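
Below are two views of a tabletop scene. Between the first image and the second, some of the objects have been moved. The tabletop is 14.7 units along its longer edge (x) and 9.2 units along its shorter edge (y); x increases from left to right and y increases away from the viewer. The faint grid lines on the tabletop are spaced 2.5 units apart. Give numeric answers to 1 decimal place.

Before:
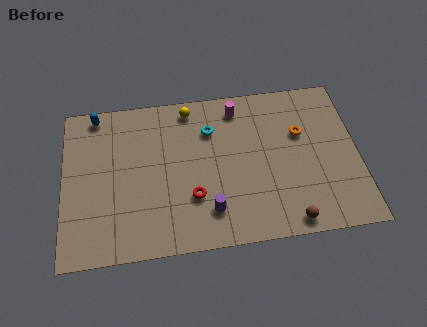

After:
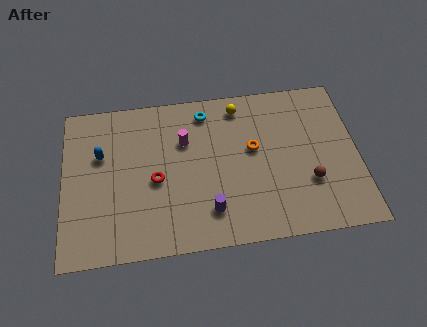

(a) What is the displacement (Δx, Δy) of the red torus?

(-1.8, 1.2)

The red torus was at about (6.4, 2.9) and moved to about (4.6, 4.1).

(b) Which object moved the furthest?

the magenta cylinder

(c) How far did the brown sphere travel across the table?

2.4

From (11.1, 0.9) to (12.2, 3.0), the brown sphere covered √(1.1² + 2.1²) ≈ 2.4 units.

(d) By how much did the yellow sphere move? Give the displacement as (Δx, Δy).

(2.5, -0.2)

From the two frames, the yellow sphere sits at roughly (6.4, 8.1) before and (8.9, 7.9) after.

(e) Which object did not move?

the purple cylinder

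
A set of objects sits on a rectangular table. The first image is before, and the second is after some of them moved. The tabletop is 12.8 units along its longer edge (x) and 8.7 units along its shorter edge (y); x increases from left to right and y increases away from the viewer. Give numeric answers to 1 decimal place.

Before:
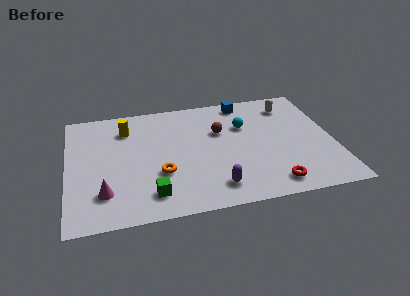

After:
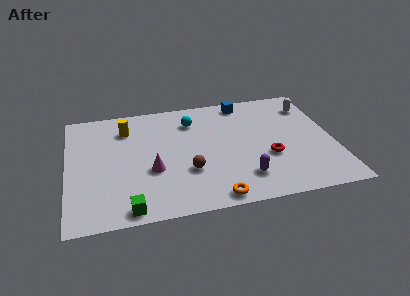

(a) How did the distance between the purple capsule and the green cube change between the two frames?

+2.6

Before: roughly 3.0 units apart; after: 5.6. That's 2.6 units further apart.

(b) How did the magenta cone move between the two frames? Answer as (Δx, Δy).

(2.3, 1.2)

The magenta cone started near (1.7, 2.1) and ended near (4.0, 3.3).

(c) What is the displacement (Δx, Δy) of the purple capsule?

(1.4, 0.4)

From the two frames, the purple capsule sits at roughly (6.9, 1.5) before and (8.3, 1.9) after.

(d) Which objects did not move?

the blue cube and the yellow cylinder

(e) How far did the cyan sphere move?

2.7

From (8.6, 5.8) to (6.1, 6.7), the cyan sphere covered √(2.5² + 0.9²) ≈ 2.7 units.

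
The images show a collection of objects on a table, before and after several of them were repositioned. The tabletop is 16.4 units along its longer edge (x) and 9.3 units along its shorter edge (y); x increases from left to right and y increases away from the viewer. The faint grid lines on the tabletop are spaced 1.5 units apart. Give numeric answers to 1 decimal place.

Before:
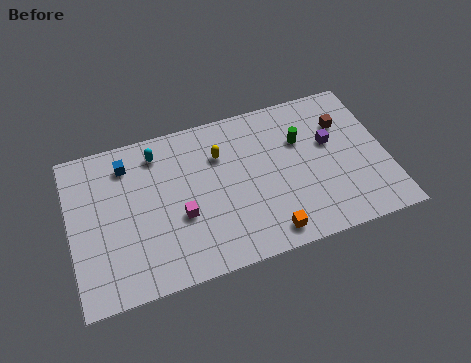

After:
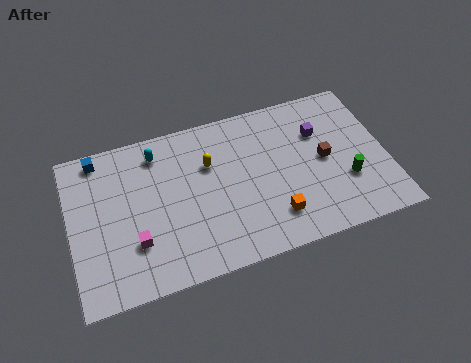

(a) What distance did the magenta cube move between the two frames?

2.5

The magenta cube was near (5.6, 3.6) before and (3.2, 2.8) after, so it travelled √(2.4² + 0.8²) ≈ 2.5 units.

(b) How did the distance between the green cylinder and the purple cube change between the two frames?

+1.9

Before: roughly 1.6 units apart; after: 3.5. That's 1.9 units further apart.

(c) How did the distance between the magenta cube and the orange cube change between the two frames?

+2.2

The distance was about 4.9 in the first image and 7.1 in the second, so they moved 2.2 units further apart.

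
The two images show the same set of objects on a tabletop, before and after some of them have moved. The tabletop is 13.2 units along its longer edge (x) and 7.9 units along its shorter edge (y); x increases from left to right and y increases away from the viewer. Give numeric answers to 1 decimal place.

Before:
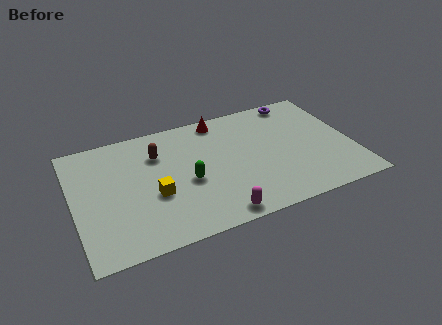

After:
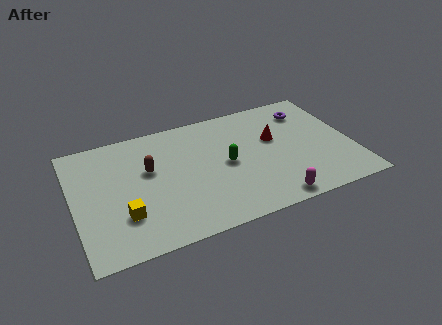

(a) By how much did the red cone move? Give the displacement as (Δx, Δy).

(2.4, -2.2)

The red cone was at about (7.2, 7.0) and moved to about (9.6, 4.8).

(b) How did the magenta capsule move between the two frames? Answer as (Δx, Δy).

(2.6, 0.0)

The magenta capsule was at about (6.4, 0.8) and moved to about (9.0, 0.8).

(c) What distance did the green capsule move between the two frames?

2.0

The green capsule moved from about (5.3, 3.4) to (7.2, 3.9), a distance of √(1.9² + 0.5²) ≈ 2.0.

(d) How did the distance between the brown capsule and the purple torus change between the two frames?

+0.9

The distance was about 7.0 in the first image and 7.9 in the second, so they moved 0.9 units further apart.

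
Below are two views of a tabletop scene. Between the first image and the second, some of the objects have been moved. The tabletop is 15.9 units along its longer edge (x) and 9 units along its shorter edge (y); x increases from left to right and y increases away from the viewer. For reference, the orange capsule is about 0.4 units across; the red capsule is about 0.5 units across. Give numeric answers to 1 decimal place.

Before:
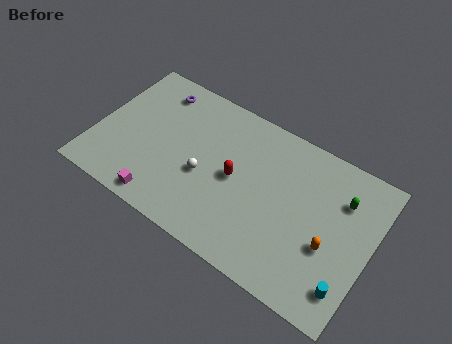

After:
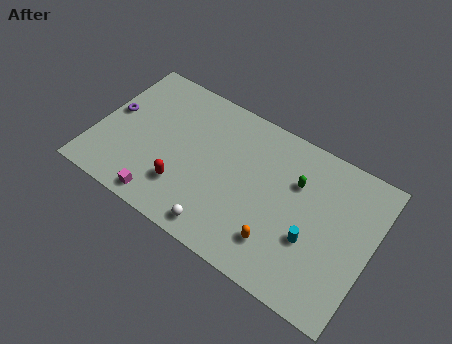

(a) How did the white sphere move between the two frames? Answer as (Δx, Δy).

(1.4, -2.6)

The white sphere started near (6.4, 3.7) and ended near (7.8, 1.1).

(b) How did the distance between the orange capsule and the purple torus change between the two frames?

-0.9

Before: roughly 11.5 units apart; after: 10.6. That's 0.9 units closer together.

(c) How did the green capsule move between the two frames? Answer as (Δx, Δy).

(-2.6, -0.4)

The green capsule started near (14.0, 6.5) and ended near (11.4, 6.1).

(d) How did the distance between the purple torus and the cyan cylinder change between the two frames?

-1.4

They were about 13.4 units apart before and 12.0 after — 1.4 units closer together.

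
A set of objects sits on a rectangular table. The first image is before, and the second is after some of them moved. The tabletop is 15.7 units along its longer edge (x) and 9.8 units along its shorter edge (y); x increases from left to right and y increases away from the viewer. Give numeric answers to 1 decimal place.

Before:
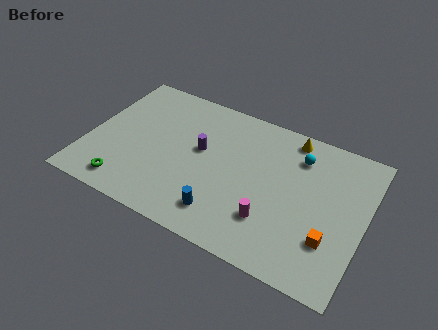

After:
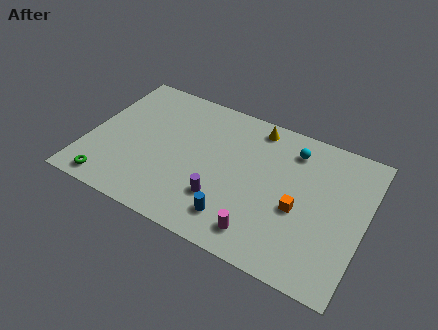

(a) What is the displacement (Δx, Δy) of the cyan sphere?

(-0.4, 0.3)

The cyan sphere was at about (11.7, 7.6) and moved to about (11.3, 7.9).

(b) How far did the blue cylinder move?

0.7

The blue cylinder was near (8.1, 1.9) before and (8.8, 1.9) after, so it travelled √(0.7² + 0.0²) ≈ 0.7 units.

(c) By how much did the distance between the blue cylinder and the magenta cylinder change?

-1.2

Before: roughly 2.7 units apart; after: 1.5. That's 1.2 units closer together.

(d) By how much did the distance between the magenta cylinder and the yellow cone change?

+1.1

The distance was about 6.0 in the first image and 7.1 in the second, so they moved 1.1 units further apart.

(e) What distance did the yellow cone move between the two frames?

2.0

The yellow cone moved from about (11.1, 8.7) to (9.1, 8.6), a distance of √(2.0² + 0.1²) ≈ 2.0.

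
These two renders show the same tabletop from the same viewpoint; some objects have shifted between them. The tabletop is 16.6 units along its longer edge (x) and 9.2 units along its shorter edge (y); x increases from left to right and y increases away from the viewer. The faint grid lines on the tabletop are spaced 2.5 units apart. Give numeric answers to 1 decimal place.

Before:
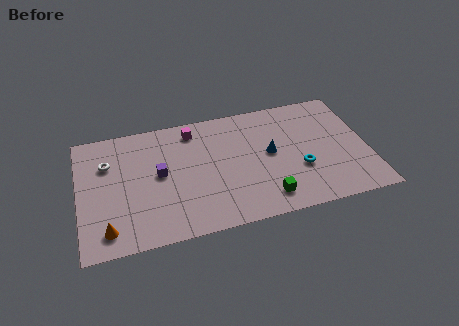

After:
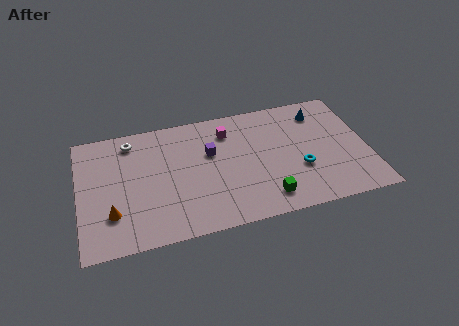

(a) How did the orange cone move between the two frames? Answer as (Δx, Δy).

(0.3, 1.1)

The orange cone was at about (1.5, 1.5) and moved to about (1.8, 2.6).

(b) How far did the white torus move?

2.0

The white torus moved from about (1.7, 6.4) to (3.1, 7.8), a distance of √(1.4² + 1.4²) ≈ 2.0.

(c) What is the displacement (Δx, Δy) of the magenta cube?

(2.0, -0.6)

The magenta cube started near (6.7, 7.8) and ended near (8.7, 7.2).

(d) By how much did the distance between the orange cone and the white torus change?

+0.5

The distance was about 4.9 in the first image and 5.4 in the second, so they moved 0.5 units further apart.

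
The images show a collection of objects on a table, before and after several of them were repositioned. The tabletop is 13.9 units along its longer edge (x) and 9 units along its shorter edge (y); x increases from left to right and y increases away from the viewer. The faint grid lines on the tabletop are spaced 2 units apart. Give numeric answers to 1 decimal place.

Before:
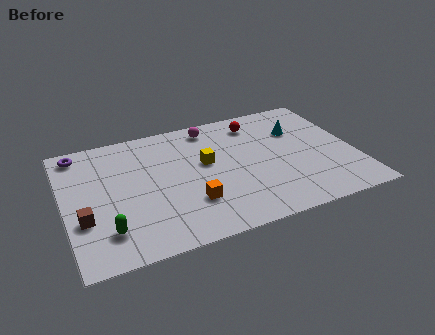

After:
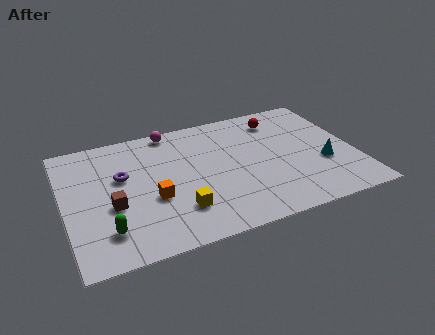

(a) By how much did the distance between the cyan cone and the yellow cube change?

+2.5

They were about 4.7 units apart before and 7.2 after — 2.5 units further apart.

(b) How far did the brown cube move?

1.5

The brown cube was near (0.8, 3.1) before and (2.2, 3.6) after, so it travelled √(1.4² + 0.5²) ≈ 1.5 units.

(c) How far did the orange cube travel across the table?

1.9

From (5.8, 2.6) to (4.1, 3.5), the orange cube covered √(1.7² + 0.9²) ≈ 1.9 units.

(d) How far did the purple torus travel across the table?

3.1

The purple torus was near (0.9, 7.9) before and (2.8, 5.5) after, so it travelled √(1.9² + 2.4²) ≈ 3.1 units.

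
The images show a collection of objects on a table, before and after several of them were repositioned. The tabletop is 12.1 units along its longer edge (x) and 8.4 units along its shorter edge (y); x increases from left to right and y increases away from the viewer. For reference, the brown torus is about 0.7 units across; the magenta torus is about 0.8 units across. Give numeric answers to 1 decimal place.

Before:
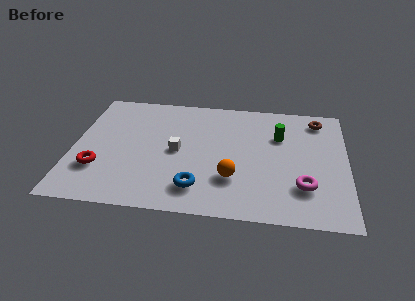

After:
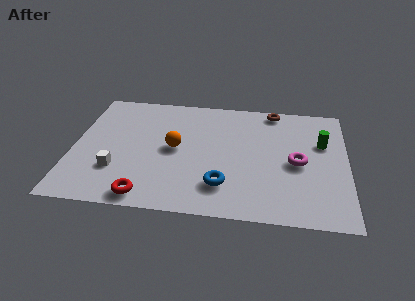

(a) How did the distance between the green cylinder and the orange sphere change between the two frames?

+2.8

The distance was about 3.8 in the first image and 6.6 in the second, so they moved 2.8 units further apart.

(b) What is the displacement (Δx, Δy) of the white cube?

(-2.6, -1.6)

From the two frames, the white cube sits at roughly (4.6, 4.1) before and (2.0, 2.5) after.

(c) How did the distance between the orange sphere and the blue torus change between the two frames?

+1.5

The distance was about 1.7 in the first image and 3.2 in the second, so they moved 1.5 units further apart.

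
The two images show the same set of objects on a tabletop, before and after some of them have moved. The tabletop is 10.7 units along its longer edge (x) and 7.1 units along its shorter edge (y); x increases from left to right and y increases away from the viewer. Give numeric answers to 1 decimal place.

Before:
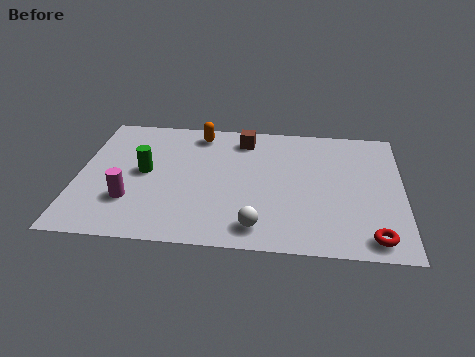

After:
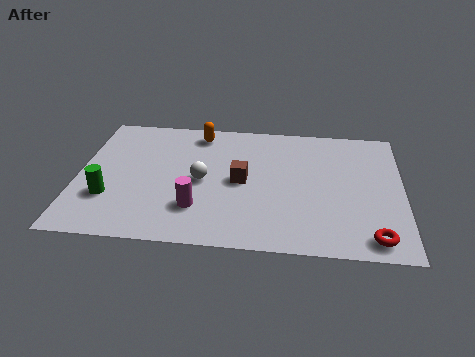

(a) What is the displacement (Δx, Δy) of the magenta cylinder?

(2.2, -0.2)

From the two frames, the magenta cylinder sits at roughly (1.8, 2.1) before and (4.0, 1.9) after.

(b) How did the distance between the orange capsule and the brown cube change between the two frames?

+1.5

They were about 1.5 units apart before and 3.0 after — 1.5 units further apart.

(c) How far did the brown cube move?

2.4

From (5.4, 5.9) to (5.4, 3.5), the brown cube covered √(0.0² + 2.4²) ≈ 2.4 units.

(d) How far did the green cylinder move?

1.9

The green cylinder was near (2.2, 3.7) before and (1.1, 2.2) after, so it travelled √(1.1² + 1.5²) ≈ 1.9 units.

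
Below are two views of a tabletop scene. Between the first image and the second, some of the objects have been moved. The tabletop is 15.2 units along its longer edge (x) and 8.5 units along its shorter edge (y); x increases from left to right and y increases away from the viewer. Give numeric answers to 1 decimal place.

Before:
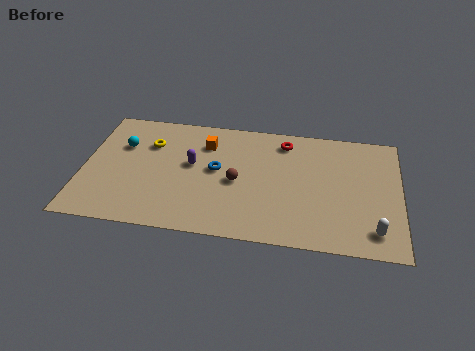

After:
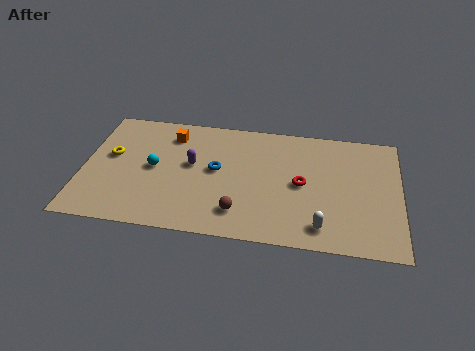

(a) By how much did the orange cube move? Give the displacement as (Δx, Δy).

(-1.7, 0.4)

The orange cube started near (5.8, 6.4) and ended near (4.1, 6.8).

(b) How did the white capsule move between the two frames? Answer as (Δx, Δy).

(-2.5, -0.1)

The white capsule started near (14.0, 1.5) and ended near (11.5, 1.4).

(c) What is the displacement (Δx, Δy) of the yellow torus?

(-1.8, -1.1)

The yellow torus was at about (3.1, 6.0) and moved to about (1.3, 4.9).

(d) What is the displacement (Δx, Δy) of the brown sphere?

(0.2, -2.1)

The brown sphere started near (7.4, 3.9) and ended near (7.6, 1.8).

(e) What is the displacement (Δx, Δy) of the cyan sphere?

(1.6, -1.4)

The cyan sphere started near (1.8, 5.7) and ended near (3.4, 4.3).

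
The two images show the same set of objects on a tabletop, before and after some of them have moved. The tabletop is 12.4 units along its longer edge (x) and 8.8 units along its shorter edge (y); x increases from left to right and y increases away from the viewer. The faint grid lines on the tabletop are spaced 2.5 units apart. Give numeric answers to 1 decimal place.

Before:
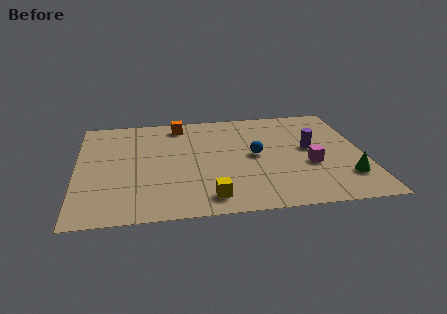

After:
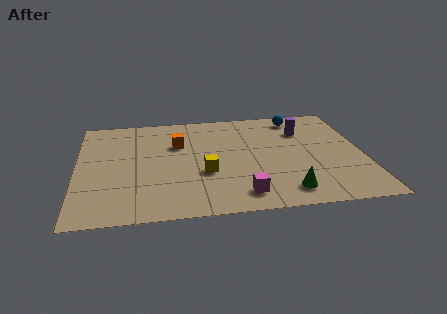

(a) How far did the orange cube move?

1.7

The orange cube was near (4.5, 7.6) before and (4.4, 5.9) after, so it travelled √(0.1² + 1.7²) ≈ 1.7 units.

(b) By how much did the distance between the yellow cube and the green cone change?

-2.1

Before: roughly 6.0 units apart; after: 3.9. That's 2.1 units closer together.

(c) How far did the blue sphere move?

3.7

From (7.7, 4.5) to (9.7, 7.6), the blue sphere covered √(2.0² + 3.1²) ≈ 3.7 units.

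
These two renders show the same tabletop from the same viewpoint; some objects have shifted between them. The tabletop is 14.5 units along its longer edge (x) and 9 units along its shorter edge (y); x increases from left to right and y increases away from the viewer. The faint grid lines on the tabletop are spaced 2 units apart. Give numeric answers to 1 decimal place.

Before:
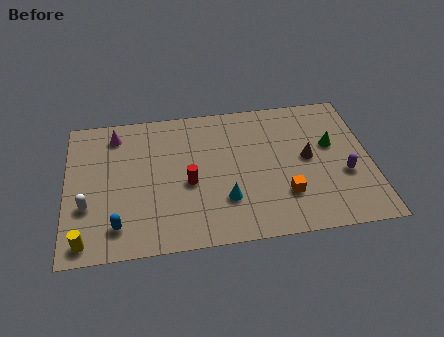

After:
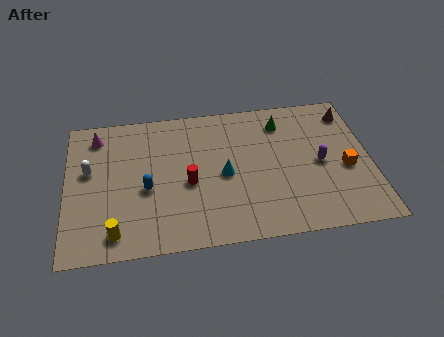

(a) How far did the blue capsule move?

2.5

From (2.4, 1.7) to (3.8, 3.8), the blue capsule covered √(1.4² + 2.1²) ≈ 2.5 units.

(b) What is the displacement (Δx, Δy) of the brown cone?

(2.2, 2.7)

The brown cone was at about (11.5, 4.7) and moved to about (13.7, 7.4).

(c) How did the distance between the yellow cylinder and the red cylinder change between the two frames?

-1.3

Before: roughly 5.7 units apart; after: 4.4. That's 1.3 units closer together.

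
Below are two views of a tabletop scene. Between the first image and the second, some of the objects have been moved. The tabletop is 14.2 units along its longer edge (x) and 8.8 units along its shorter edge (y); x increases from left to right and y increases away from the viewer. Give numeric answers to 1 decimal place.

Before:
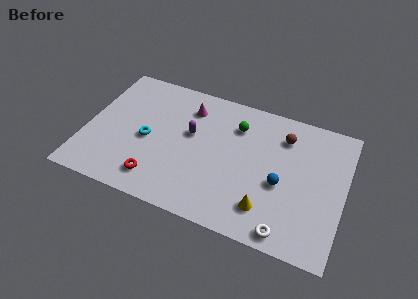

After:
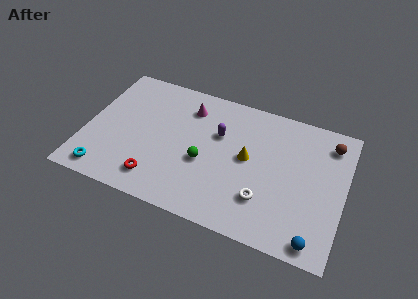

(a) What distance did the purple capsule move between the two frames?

1.6

The purple capsule moved from about (5.7, 5.2) to (7.2, 5.7), a distance of √(1.5² + 0.5²) ≈ 1.6.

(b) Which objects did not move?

the red torus and the magenta cone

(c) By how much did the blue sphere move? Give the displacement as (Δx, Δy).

(2.1, -2.8)

The blue sphere started near (10.8, 3.7) and ended near (12.9, 0.9).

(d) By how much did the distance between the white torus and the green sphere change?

-3.0

They were about 6.6 units apart before and 3.6 after — 3.0 units closer together.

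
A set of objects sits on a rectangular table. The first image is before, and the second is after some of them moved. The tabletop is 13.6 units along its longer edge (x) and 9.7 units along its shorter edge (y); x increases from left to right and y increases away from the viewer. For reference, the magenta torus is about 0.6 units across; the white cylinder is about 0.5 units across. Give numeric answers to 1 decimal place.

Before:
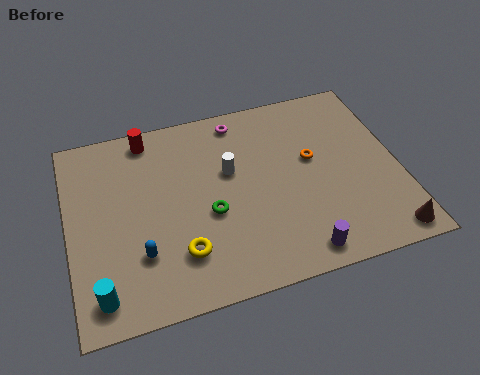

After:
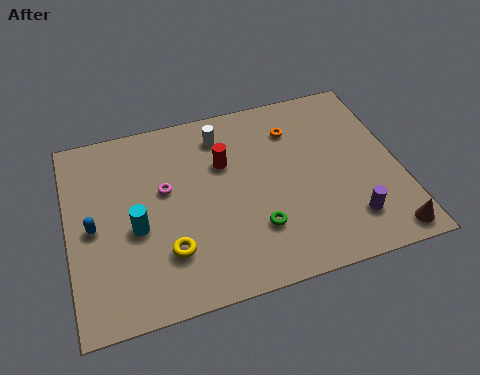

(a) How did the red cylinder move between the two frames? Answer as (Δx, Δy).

(3.0, -2.2)

The red cylinder started near (3.5, 8.6) and ended near (6.5, 6.4).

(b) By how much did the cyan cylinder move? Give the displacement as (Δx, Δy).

(1.6, 2.7)

The cyan cylinder was at about (1.1, 1.4) and moved to about (2.7, 4.1).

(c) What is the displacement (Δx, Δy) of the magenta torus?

(-3.3, -2.8)

The magenta torus was at about (7.3, 8.5) and moved to about (4.0, 5.7).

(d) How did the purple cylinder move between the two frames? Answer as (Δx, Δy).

(2.2, 1.0)

The purple cylinder was at about (9.1, 1.1) and moved to about (11.3, 2.1).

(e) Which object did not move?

the brown cone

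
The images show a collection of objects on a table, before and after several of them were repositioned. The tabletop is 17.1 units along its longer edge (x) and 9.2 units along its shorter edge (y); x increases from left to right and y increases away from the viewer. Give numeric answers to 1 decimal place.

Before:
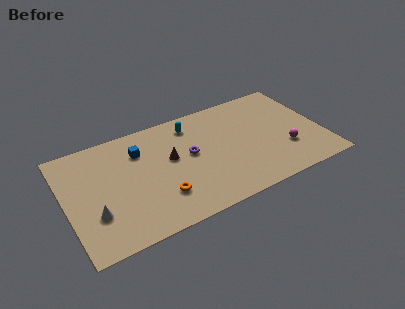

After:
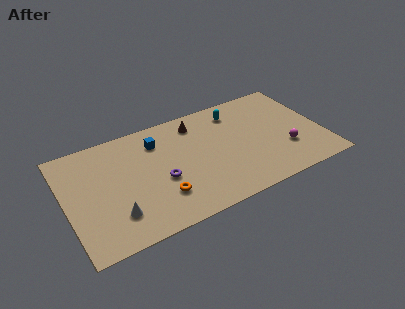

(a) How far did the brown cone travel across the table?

3.0

The brown cone was near (7.0, 5.3) before and (9.0, 7.6) after, so it travelled √(2.0² + 2.3²) ≈ 3.0 units.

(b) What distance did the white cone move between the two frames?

1.4

The white cone moved from about (1.7, 2.9) to (3.0, 2.3), a distance of √(1.3² + 0.6²) ≈ 1.4.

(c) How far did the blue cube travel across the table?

1.2

The blue cube moved from about (5.1, 6.8) to (6.3, 7.1), a distance of √(1.2² + 0.3²) ≈ 1.2.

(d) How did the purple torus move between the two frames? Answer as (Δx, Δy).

(-2.1, -1.3)

The purple torus started near (8.3, 5.1) and ended near (6.2, 3.8).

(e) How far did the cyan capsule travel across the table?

3.0

From (8.7, 7.6) to (11.7, 7.5), the cyan capsule covered √(3.0² + 0.1²) ≈ 3.0 units.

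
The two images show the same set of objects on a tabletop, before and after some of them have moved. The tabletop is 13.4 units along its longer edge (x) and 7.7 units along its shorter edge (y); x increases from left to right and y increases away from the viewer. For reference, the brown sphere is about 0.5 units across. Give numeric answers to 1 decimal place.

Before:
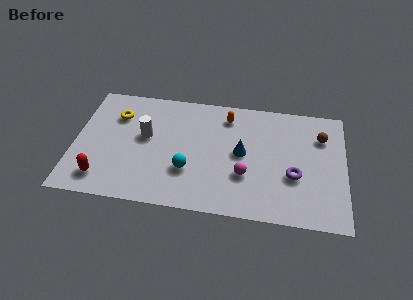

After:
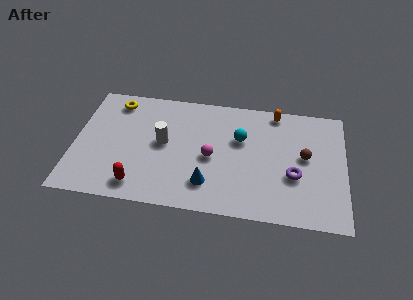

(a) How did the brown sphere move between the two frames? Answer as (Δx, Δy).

(-0.8, -1.4)

From the two frames, the brown sphere sits at roughly (12.2, 5.6) before and (11.4, 4.2) after.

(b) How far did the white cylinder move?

0.9

The white cylinder was near (3.5, 4.4) before and (4.4, 4.1) after, so it travelled √(0.9² + 0.3²) ≈ 0.9 units.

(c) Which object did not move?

the purple torus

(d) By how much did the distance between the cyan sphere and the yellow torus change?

+1.7

Before: roughly 4.8 units apart; after: 6.5. That's 1.7 units further apart.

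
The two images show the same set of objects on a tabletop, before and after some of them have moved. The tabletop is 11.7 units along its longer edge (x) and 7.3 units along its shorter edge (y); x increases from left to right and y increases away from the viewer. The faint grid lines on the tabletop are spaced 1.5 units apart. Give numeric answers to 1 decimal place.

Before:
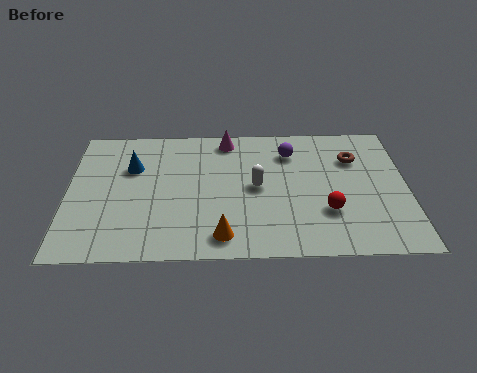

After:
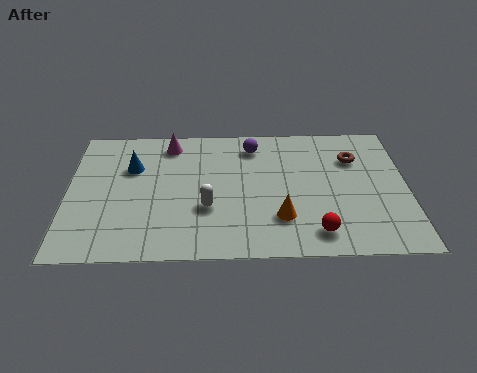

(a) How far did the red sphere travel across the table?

1.2

The red sphere moved from about (8.9, 2.3) to (8.5, 1.2), a distance of √(0.4² + 1.1²) ≈ 1.2.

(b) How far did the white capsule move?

2.0

From (6.5, 3.7) to (4.8, 2.6), the white capsule covered √(1.7² + 1.1²) ≈ 2.0 units.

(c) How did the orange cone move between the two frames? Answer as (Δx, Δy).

(2.0, 0.9)

The orange cone was at about (5.3, 1.1) and moved to about (7.3, 2.0).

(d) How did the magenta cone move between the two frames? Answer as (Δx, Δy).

(-2.0, -0.2)

The magenta cone started near (5.5, 6.4) and ended near (3.5, 6.2).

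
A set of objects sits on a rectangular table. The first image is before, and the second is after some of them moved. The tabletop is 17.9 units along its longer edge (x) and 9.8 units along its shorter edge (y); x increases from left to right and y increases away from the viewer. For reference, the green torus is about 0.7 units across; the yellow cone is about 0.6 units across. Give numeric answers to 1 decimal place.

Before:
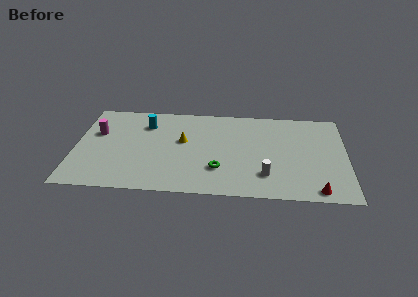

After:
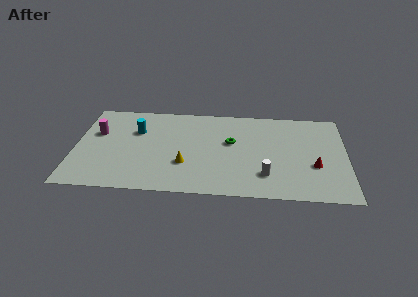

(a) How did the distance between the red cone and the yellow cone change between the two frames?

-1.5

The distance was about 10.0 in the first image and 8.5 in the second, so they moved 1.5 units closer together.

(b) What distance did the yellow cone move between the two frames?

2.5

From (7.1, 5.7) to (7.3, 3.2), the yellow cone covered √(0.2² + 2.5²) ≈ 2.5 units.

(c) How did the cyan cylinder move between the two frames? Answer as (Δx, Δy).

(-0.6, -0.8)

From the two frames, the cyan cylinder sits at roughly (4.6, 7.4) before and (4.0, 6.6) after.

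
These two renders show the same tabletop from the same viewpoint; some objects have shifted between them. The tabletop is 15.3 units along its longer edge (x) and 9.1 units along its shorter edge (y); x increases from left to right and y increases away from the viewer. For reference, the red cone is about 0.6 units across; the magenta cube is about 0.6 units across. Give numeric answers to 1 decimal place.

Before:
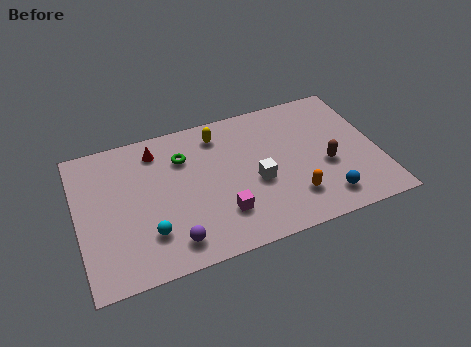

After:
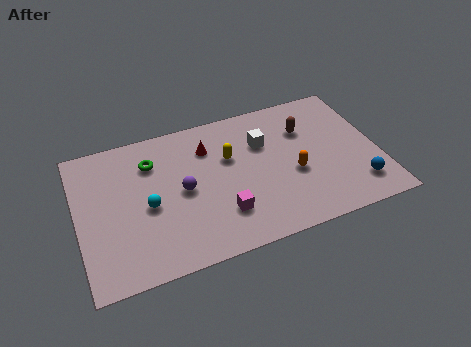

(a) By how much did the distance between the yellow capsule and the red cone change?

-1.8

Before: roughly 3.2 units apart; after: 1.4. That's 1.8 units closer together.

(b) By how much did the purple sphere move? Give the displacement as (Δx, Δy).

(0.8, 3.0)

From the two frames, the purple sphere sits at roughly (4.5, 1.5) before and (5.3, 4.5) after.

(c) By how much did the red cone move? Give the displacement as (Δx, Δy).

(2.6, -0.7)

The red cone started near (4.2, 7.5) and ended near (6.8, 6.8).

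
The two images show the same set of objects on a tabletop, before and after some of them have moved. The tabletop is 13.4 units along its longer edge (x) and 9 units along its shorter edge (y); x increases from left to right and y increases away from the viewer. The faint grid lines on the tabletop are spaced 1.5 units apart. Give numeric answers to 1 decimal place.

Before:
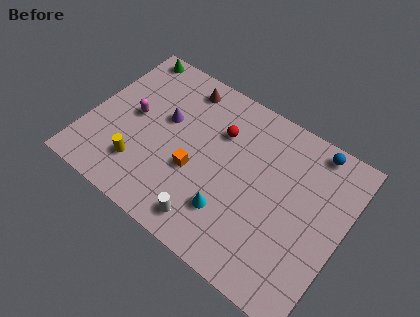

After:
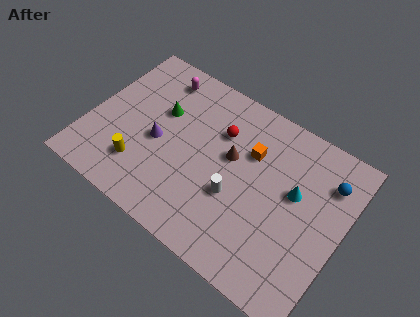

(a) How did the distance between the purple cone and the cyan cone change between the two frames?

+2.1

Before: roughly 5.1 units apart; after: 7.2. That's 2.1 units further apart.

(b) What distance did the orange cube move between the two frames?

3.6

From (5.8, 3.5) to (8.3, 6.1), the orange cube covered √(2.5² + 2.6²) ≈ 3.6 units.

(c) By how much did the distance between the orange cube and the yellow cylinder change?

+3.5

Before: roughly 3.0 units apart; after: 6.5. That's 3.5 units further apart.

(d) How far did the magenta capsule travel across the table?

3.0

From (2.2, 4.7) to (3.0, 7.6), the magenta capsule covered √(0.8² + 2.9²) ≈ 3.0 units.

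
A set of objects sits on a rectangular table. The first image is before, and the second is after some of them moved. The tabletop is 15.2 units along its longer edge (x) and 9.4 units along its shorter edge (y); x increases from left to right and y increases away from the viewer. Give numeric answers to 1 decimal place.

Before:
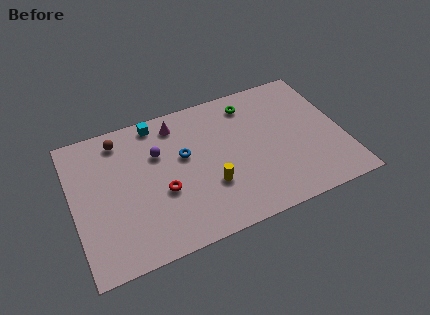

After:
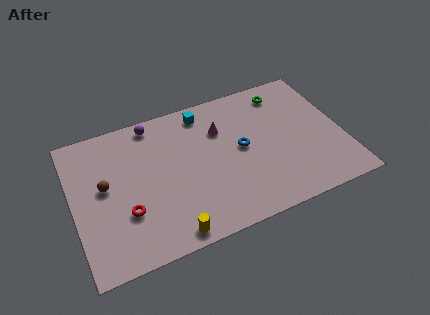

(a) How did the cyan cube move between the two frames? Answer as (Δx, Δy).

(2.7, -0.3)

The cyan cube was at about (5.0, 8.4) and moved to about (7.7, 8.1).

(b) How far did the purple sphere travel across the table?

2.1

The purple sphere moved from about (4.9, 6.3) to (4.8, 8.4), a distance of √(0.1² + 2.1²) ≈ 2.1.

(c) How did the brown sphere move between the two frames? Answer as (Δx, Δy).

(-1.1, -2.8)

The brown sphere was at about (2.9, 8.0) and moved to about (1.8, 5.2).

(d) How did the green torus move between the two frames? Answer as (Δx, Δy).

(2.0, 0.1)

The green torus was at about (10.3, 7.8) and moved to about (12.3, 7.9).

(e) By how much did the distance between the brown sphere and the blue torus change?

+3.5

Before: roughly 4.2 units apart; after: 7.7. That's 3.5 units further apart.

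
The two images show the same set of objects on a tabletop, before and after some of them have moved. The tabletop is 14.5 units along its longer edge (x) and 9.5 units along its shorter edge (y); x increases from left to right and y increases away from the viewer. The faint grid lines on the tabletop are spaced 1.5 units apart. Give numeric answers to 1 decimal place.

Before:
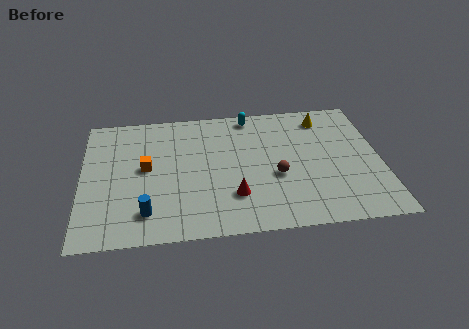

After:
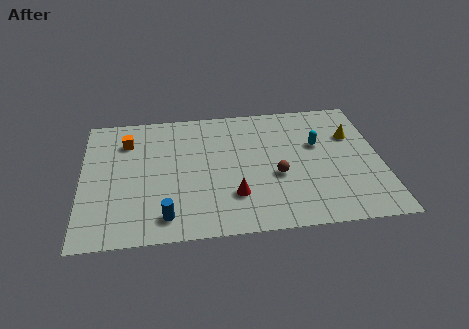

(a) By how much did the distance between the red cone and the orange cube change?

+2.0

Before: roughly 4.9 units apart; after: 6.9. That's 2.0 units further apart.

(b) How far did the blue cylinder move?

1.0

The blue cylinder was near (3.1, 1.9) before and (4.0, 1.5) after, so it travelled √(0.9² + 0.4²) ≈ 1.0 units.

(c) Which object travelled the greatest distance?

the cyan capsule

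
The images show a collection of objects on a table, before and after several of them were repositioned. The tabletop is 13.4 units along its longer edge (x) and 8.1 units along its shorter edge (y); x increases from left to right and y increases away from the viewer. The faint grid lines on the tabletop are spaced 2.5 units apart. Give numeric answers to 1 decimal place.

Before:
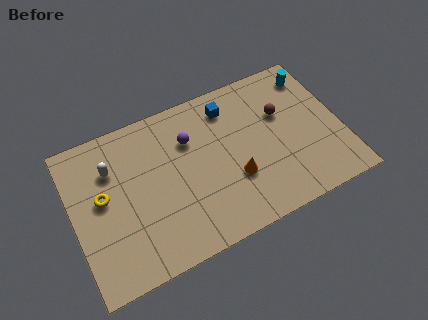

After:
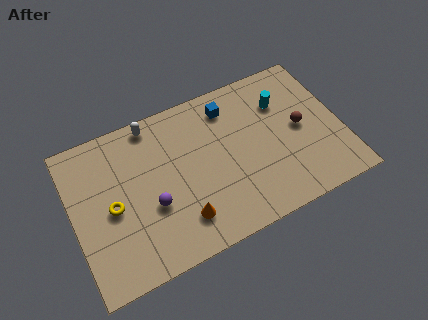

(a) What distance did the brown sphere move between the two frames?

1.4

From (10.6, 5.2) to (11.4, 4.1), the brown sphere covered √(0.8² + 1.1²) ≈ 1.4 units.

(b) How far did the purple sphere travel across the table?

3.4

The purple sphere moved from about (6.0, 5.7) to (3.8, 3.1), a distance of √(2.2² + 2.6²) ≈ 3.4.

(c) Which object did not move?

the blue cube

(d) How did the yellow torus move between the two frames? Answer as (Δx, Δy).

(0.4, -0.7)

From the two frames, the yellow torus sits at roughly (1.5, 4.5) before and (1.9, 3.8) after.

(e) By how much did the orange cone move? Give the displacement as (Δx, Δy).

(-2.8, -1.0)

From the two frames, the orange cone sits at roughly (7.9, 2.8) before and (5.1, 1.8) after.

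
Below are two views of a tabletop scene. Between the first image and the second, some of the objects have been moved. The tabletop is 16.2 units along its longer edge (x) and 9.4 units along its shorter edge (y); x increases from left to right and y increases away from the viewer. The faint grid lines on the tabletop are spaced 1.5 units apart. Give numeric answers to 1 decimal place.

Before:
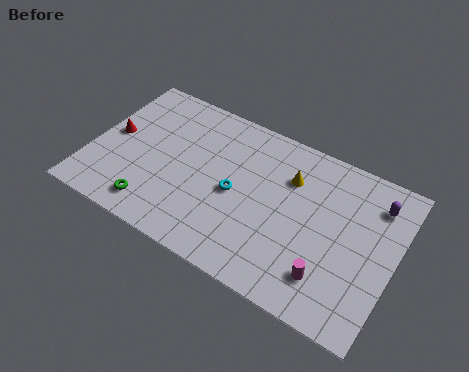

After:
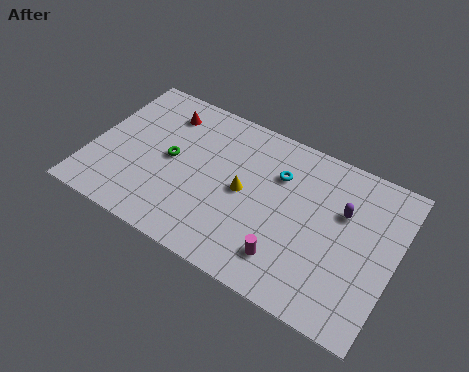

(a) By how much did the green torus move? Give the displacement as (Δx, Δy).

(0.4, 3.3)

From the two frames, the green torus sits at roughly (3.8, 1.5) before and (4.2, 4.8) after.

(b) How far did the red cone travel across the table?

3.5

From (1.0, 4.9) to (3.4, 7.5), the red cone covered √(2.4² + 2.6²) ≈ 3.5 units.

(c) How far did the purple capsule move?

2.1

The purple capsule moved from about (14.9, 7.4) to (13.3, 6.1), a distance of √(1.6² + 1.3²) ≈ 2.1.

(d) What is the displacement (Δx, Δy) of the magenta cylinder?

(-2.2, -0.1)

The magenta cylinder was at about (13.1, 2.1) and moved to about (10.9, 2.0).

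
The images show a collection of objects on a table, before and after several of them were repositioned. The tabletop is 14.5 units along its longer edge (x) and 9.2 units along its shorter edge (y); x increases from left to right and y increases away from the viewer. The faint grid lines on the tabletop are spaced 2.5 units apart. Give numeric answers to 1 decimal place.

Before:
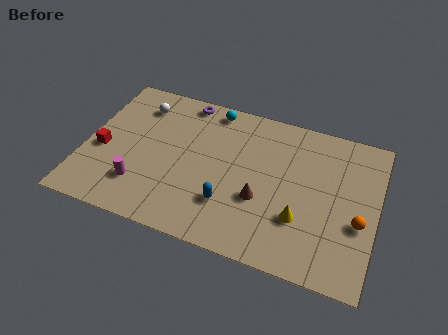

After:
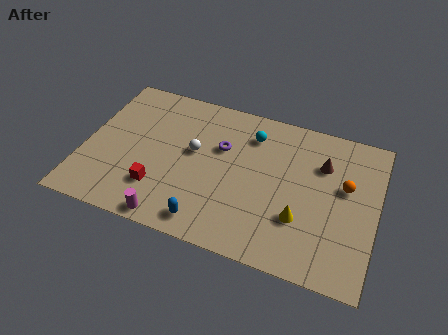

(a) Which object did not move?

the yellow cone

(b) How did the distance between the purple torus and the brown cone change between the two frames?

-1.5

They were about 6.5 units apart before and 5.0 after — 1.5 units closer together.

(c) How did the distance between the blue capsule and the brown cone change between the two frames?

+5.7

They were about 1.7 units apart before and 7.4 after — 5.7 units further apart.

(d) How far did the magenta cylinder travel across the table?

2.3

From (3.0, 2.3) to (4.7, 0.8), the magenta cylinder covered √(1.7² + 1.5²) ≈ 2.3 units.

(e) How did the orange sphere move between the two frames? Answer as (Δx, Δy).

(-0.8, 1.9)

The orange sphere was at about (13.7, 3.6) and moved to about (12.9, 5.5).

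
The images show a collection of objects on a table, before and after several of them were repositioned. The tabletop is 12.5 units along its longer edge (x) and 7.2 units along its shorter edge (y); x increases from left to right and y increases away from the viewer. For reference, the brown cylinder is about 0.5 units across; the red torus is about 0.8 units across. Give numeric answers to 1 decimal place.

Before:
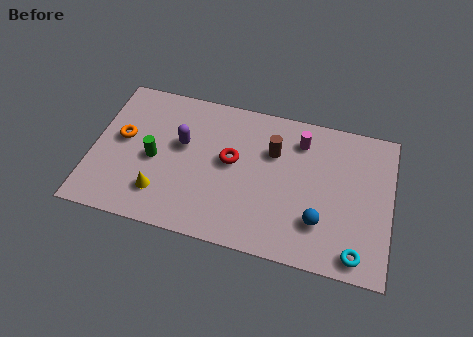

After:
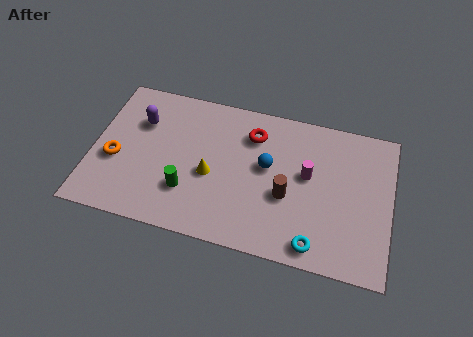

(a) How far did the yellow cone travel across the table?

2.4

The yellow cone moved from about (3.0, 1.7) to (5.0, 3.1), a distance of √(2.0² + 1.4²) ≈ 2.4.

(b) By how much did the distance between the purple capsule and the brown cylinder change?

+2.8

Before: roughly 3.8 units apart; after: 6.6. That's 2.8 units further apart.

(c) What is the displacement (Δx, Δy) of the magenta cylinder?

(0.4, -1.6)

From the two frames, the magenta cylinder sits at roughly (8.6, 5.7) before and (9.0, 4.1) after.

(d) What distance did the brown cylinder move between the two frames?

2.1

The brown cylinder was near (7.5, 4.9) before and (8.2, 2.9) after, so it travelled √(0.7² + 2.0²) ≈ 2.1 units.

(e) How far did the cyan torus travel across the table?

1.7

The cyan torus moved from about (11.2, 0.9) to (9.5, 0.9), a distance of √(1.7² + 0.0²) ≈ 1.7.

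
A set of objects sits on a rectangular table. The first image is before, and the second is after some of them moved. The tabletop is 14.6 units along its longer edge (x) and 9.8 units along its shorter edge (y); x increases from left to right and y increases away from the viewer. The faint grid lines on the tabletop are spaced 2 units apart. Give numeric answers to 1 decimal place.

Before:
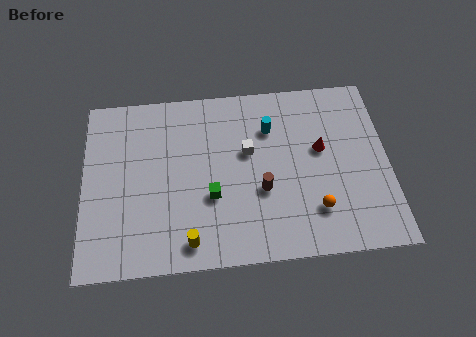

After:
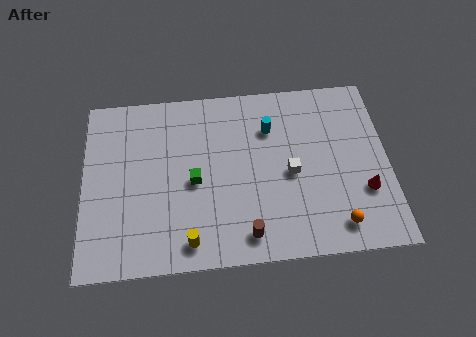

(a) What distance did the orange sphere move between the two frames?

1.3

The orange sphere was near (11.0, 2.4) before and (12.0, 1.5) after, so it travelled √(1.0² + 0.9²) ≈ 1.3 units.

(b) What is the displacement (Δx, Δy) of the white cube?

(2.0, -1.4)

From the two frames, the white cube sits at roughly (7.9, 5.9) before and (9.9, 4.5) after.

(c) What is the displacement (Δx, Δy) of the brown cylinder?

(-0.8, -2.3)

The brown cylinder started near (8.5, 3.7) and ended near (7.7, 1.4).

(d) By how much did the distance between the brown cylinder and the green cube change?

+1.5

The distance was about 2.4 in the first image and 3.9 in the second, so they moved 1.5 units further apart.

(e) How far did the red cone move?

3.2

From (11.4, 5.7) to (13.4, 3.2), the red cone covered √(2.0² + 2.5²) ≈ 3.2 units.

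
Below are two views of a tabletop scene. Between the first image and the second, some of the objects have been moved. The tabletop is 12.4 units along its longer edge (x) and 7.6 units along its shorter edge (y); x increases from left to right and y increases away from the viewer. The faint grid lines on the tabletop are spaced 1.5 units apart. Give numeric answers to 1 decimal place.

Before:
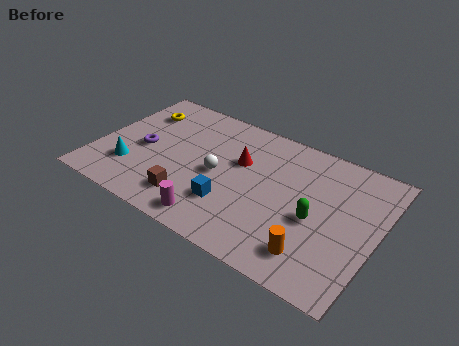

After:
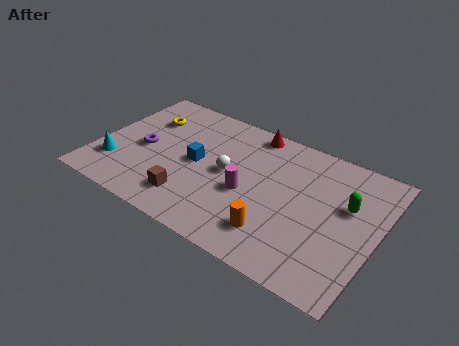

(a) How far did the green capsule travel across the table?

1.8

The green capsule was near (9.8, 3.3) before and (11.0, 4.7) after, so it travelled √(1.2² + 1.4²) ≈ 1.8 units.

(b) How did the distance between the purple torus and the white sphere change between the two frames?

+0.4

Before: roughly 3.4 units apart; after: 3.8. That's 0.4 units further apart.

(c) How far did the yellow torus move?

0.5

The yellow torus moved from about (1.4, 5.7) to (1.8, 5.4), a distance of √(0.4² + 0.3²) ≈ 0.5.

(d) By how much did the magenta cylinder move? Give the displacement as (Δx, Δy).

(1.1, 2.2)

The magenta cylinder was at about (5.7, 1.0) and moved to about (6.8, 3.2).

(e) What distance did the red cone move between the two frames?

2.0

The red cone moved from about (6.2, 4.8) to (6.4, 6.8), a distance of √(0.2² + 2.0²) ≈ 2.0.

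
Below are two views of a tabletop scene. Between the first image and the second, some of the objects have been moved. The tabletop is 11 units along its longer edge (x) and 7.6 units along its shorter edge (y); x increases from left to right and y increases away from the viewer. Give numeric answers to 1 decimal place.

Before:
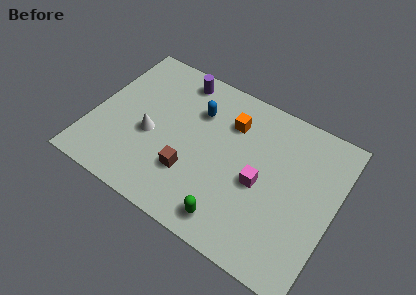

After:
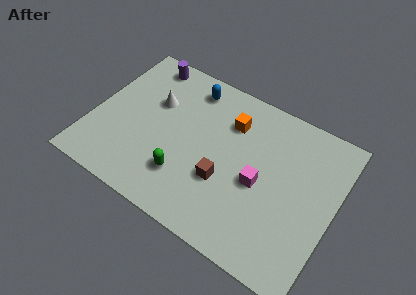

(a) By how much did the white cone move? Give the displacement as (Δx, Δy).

(-0.1, 1.7)

From the two frames, the white cone sits at roughly (2.7, 3.2) before and (2.6, 4.9) after.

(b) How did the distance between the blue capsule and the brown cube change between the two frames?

+1.2

Before: roughly 3.1 units apart; after: 4.3. That's 1.2 units further apart.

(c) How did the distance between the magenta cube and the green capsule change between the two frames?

+1.0

The distance was about 2.5 in the first image and 3.5 in the second, so they moved 1.0 units further apart.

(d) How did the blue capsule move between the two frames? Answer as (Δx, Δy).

(-0.5, 1.0)

The blue capsule started near (4.5, 5.4) and ended near (4.0, 6.4).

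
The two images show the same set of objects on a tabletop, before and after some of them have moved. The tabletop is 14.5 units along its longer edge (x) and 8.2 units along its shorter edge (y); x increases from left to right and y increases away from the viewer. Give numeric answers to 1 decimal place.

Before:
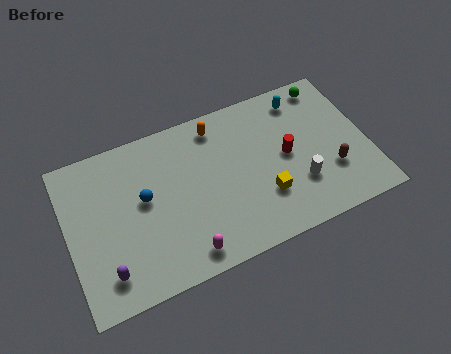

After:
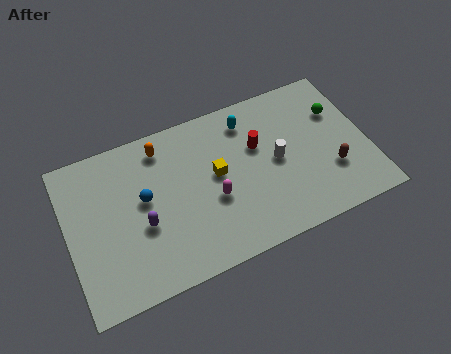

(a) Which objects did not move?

the brown capsule and the blue sphere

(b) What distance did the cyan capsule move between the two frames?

2.7

The cyan capsule was near (11.7, 6.9) before and (9.0, 6.7) after, so it travelled √(2.7² + 0.2²) ≈ 2.7 units.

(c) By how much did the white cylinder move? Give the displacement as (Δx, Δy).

(-0.9, 1.6)

The white cylinder started near (11.0, 2.5) and ended near (10.1, 4.1).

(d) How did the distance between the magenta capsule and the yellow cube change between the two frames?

-3.0

Before: roughly 4.2 units apart; after: 1.2. That's 3.0 units closer together.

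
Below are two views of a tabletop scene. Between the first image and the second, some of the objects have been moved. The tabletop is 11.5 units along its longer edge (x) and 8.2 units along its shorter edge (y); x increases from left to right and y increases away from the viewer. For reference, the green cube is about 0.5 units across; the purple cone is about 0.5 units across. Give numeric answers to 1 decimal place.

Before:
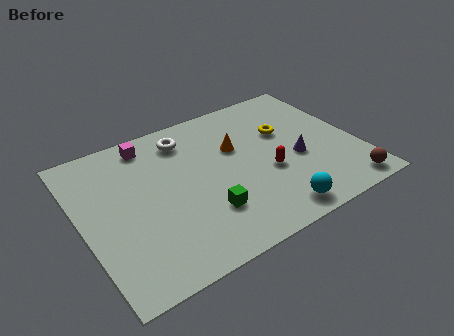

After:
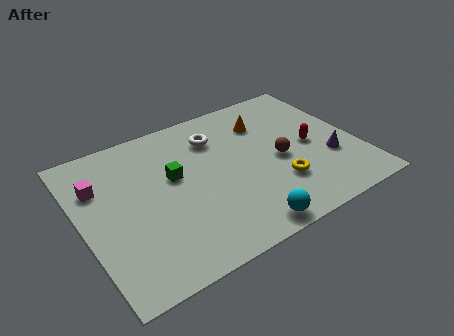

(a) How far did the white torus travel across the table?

1.3

The white torus moved from about (4.7, 6.7) to (5.9, 6.2), a distance of √(1.2² + 0.5²) ≈ 1.3.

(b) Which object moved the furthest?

the brown sphere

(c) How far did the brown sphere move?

3.6

The brown sphere was near (10.5, 0.9) before and (8.2, 3.7) after, so it travelled √(2.3² + 2.8²) ≈ 3.6 units.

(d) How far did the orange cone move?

1.7

The orange cone moved from about (6.6, 5.2) to (8.0, 6.1), a distance of √(1.4² + 0.9²) ≈ 1.7.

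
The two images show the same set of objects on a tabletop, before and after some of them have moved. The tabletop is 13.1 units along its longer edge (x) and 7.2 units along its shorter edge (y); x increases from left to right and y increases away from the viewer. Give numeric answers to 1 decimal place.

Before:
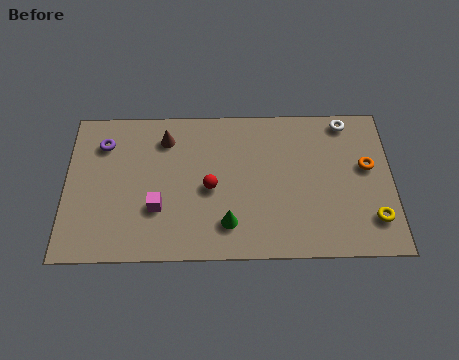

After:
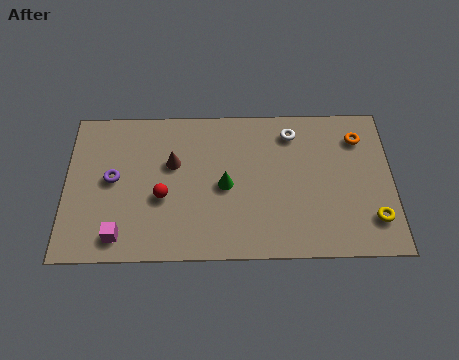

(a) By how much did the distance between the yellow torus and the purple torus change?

-0.8

Before: roughly 11.4 units apart; after: 10.6. That's 0.8 units closer together.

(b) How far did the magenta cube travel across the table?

2.0

The magenta cube was near (3.7, 2.4) before and (2.2, 1.1) after, so it travelled √(1.5² + 1.3²) ≈ 2.0 units.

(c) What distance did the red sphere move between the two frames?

1.9

The red sphere moved from about (5.8, 3.3) to (3.9, 2.9), a distance of √(1.9² + 0.4²) ≈ 1.9.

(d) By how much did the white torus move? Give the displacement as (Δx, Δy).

(-2.2, -0.5)

The white torus started near (11.3, 6.4) and ended near (9.1, 5.9).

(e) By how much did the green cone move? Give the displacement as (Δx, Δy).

(-0.1, 1.8)

From the two frames, the green cone sits at roughly (6.5, 1.6) before and (6.4, 3.4) after.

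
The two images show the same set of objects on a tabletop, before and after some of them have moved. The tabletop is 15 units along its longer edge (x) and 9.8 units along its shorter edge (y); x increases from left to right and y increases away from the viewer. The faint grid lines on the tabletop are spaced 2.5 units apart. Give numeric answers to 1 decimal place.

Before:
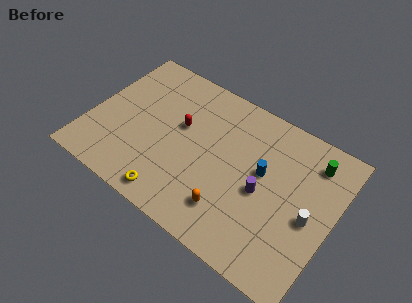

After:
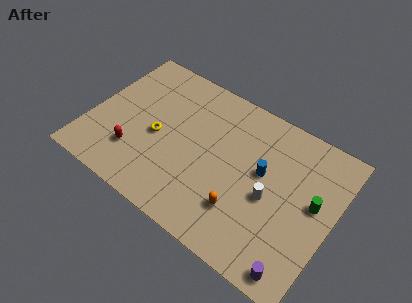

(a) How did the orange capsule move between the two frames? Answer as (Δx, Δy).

(0.7, 0.4)

The orange capsule was at about (9.2, 2.2) and moved to about (9.9, 2.6).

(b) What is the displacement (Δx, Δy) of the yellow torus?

(-1.6, 3.3)

The yellow torus started near (5.8, 1.1) and ended near (4.2, 4.4).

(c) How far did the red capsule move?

3.9

The red capsule moved from about (5.4, 5.8) to (3.1, 2.6), a distance of √(2.3² + 3.2²) ≈ 3.9.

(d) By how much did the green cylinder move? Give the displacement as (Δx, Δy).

(0.5, -2.5)

From the two frames, the green cylinder sits at roughly (13.3, 7.9) before and (13.8, 5.4) after.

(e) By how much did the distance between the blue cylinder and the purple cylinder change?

+4.3

They were about 1.2 units apart before and 5.5 after — 4.3 units further apart.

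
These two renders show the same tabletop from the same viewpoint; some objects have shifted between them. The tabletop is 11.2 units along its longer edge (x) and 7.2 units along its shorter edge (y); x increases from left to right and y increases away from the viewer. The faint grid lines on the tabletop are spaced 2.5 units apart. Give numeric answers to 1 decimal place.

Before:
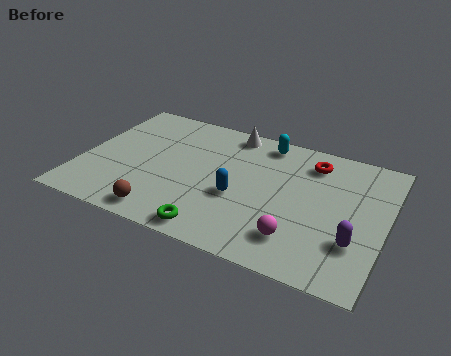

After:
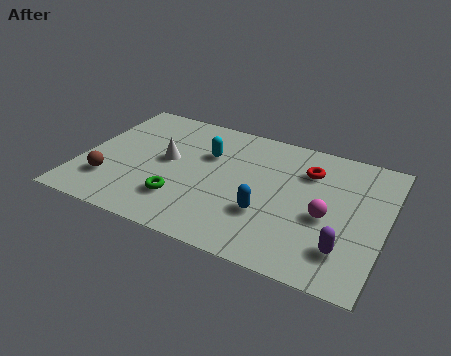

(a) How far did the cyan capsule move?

2.5

The cyan capsule was near (6.5, 6.3) before and (4.5, 4.8) after, so it travelled √(2.0² + 1.5²) ≈ 2.5 units.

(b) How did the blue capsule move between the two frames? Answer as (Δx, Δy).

(1.1, -0.5)

The blue capsule started near (5.9, 2.9) and ended near (7.0, 2.4).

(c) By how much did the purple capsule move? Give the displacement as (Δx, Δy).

(-0.3, -0.5)

From the two frames, the purple capsule sits at roughly (10.2, 2.2) before and (9.9, 1.7) after.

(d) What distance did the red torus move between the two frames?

0.5

From (8.3, 5.8) to (8.2, 5.3), the red torus covered √(0.1² + 0.5²) ≈ 0.5 units.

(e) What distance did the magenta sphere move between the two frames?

1.7

The magenta sphere moved from about (8.2, 1.6) to (9.1, 3.1), a distance of √(0.9² + 1.5²) ≈ 1.7.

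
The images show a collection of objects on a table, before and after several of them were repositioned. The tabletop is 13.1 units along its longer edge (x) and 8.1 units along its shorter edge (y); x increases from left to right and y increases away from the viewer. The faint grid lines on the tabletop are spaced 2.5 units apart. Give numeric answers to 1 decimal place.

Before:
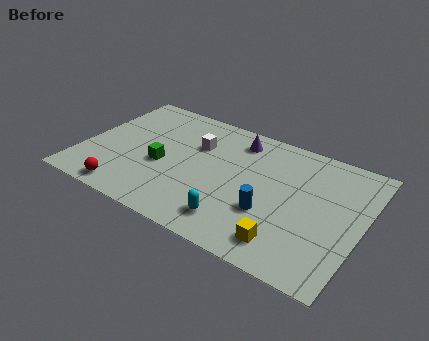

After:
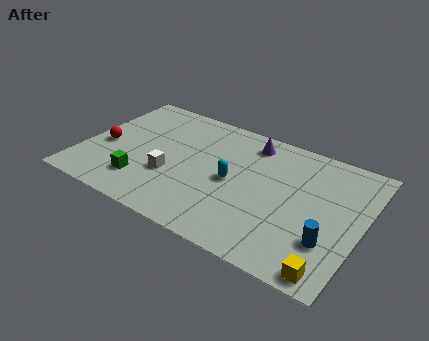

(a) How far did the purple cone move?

0.6

The purple cone moved from about (6.9, 6.7) to (7.5, 6.8), a distance of √(0.6² + 0.1²) ≈ 0.6.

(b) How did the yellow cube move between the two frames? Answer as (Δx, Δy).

(2.1, -0.6)

The yellow cube started near (10.0, 1.4) and ended near (12.1, 0.8).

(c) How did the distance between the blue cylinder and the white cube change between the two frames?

+2.8

Before: roughly 4.7 units apart; after: 7.5. That's 2.8 units further apart.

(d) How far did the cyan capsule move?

2.5

The cyan capsule was near (7.6, 1.5) before and (7.1, 3.9) after, so it travelled √(0.5² + 2.4²) ≈ 2.5 units.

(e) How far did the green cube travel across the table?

1.7

The green cube moved from about (3.8, 3.4) to (3.1, 1.9), a distance of √(0.7² + 1.5²) ≈ 1.7.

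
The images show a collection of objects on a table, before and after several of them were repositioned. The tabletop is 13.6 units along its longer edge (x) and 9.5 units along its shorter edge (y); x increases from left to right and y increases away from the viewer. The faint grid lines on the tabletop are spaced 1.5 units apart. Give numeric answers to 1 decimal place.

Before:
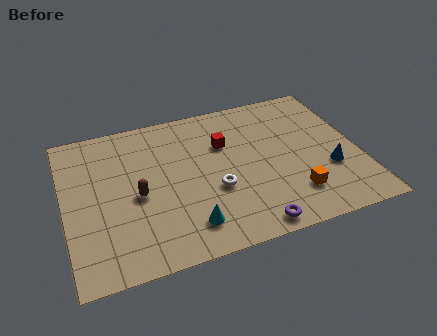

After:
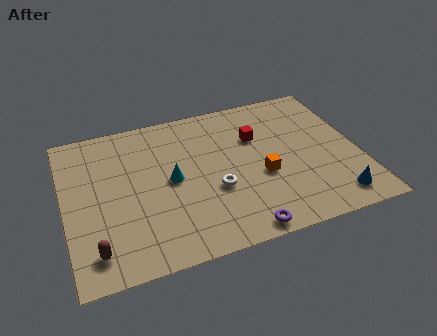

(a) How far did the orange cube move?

2.1

From (10.3, 2.2) to (9.0, 3.8), the orange cube covered √(1.3² + 1.6²) ≈ 2.1 units.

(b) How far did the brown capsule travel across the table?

3.4

From (3.3, 4.3) to (1.2, 1.6), the brown capsule covered √(2.1² + 2.7²) ≈ 3.4 units.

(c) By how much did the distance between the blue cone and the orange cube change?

+1.8

The distance was about 2.1 in the first image and 3.9 in the second, so they moved 1.8 units further apart.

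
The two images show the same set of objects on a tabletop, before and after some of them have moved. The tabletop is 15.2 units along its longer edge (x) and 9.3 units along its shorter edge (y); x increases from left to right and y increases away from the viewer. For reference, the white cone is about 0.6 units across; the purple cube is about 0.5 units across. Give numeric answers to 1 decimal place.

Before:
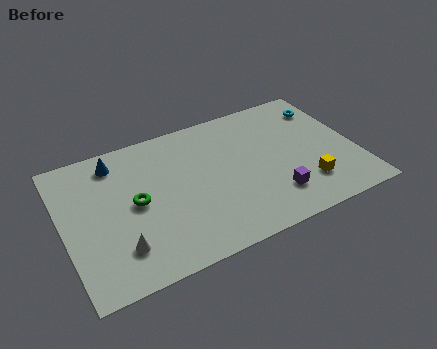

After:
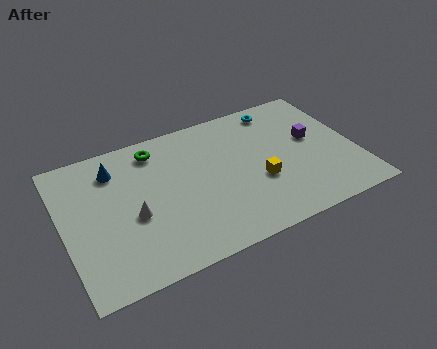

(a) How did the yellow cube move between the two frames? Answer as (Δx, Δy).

(-2.3, 1.2)

The yellow cube started near (12.3, 2.3) and ended near (10.0, 3.5).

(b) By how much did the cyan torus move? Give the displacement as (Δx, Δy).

(-2.4, 0.8)

The cyan torus started near (14.1, 7.3) and ended near (11.7, 8.1).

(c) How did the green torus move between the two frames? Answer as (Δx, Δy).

(1.4, 3.1)

The green torus started near (3.7, 4.7) and ended near (5.1, 7.8).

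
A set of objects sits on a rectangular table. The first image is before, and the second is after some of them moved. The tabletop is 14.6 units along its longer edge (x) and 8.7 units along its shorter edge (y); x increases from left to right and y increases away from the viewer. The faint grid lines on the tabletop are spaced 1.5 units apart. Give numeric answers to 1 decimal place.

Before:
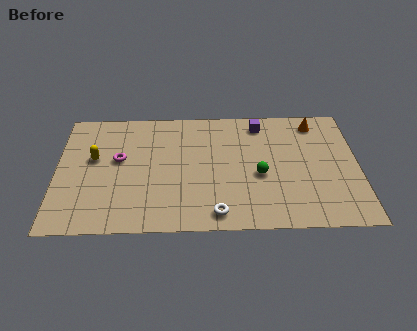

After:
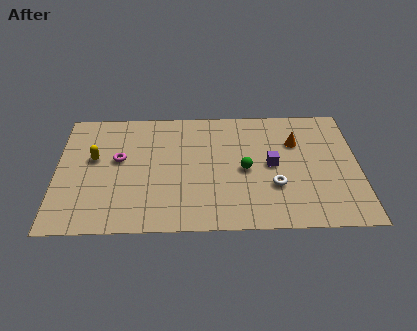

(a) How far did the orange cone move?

1.7

The orange cone was near (12.6, 7.4) before and (11.6, 6.0) after, so it travelled √(1.0² + 1.4²) ≈ 1.7 units.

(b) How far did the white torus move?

3.3

The white torus was near (7.7, 1.1) before and (10.5, 2.9) after, so it travelled √(2.8² + 1.8²) ≈ 3.3 units.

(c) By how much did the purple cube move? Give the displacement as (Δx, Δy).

(0.5, -3.0)

The purple cube was at about (9.9, 7.4) and moved to about (10.4, 4.4).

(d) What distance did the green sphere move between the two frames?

0.8

From (9.8, 3.7) to (9.1, 4.1), the green sphere covered √(0.7² + 0.4²) ≈ 0.8 units.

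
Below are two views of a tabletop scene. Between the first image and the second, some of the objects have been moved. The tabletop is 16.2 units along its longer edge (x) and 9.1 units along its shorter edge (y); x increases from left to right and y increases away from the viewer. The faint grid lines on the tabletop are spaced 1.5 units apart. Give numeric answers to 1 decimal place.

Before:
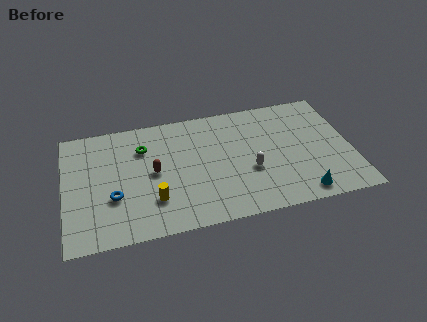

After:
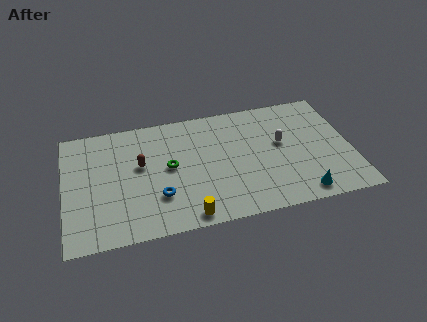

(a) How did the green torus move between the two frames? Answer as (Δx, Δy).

(1.4, -1.8)

The green torus started near (4.5, 6.6) and ended near (5.9, 4.8).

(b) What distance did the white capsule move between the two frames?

2.5

From (10.4, 3.5) to (12.3, 5.2), the white capsule covered √(1.9² + 1.7²) ≈ 2.5 units.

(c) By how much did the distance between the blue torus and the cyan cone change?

-2.5

They were about 10.6 units apart before and 8.1 after — 2.5 units closer together.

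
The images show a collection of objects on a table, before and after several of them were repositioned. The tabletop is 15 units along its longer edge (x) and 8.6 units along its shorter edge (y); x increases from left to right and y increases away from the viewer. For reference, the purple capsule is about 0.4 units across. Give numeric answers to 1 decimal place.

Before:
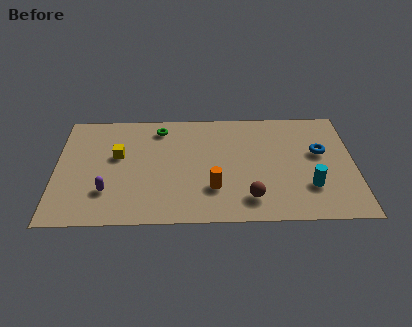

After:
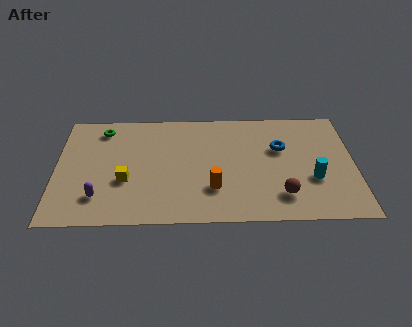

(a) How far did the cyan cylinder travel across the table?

0.6

From (12.7, 2.5) to (12.9, 3.1), the cyan cylinder covered √(0.2² + 0.6²) ≈ 0.6 units.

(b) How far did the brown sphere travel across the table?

1.6

The brown sphere was near (9.7, 1.7) before and (11.3, 1.9) after, so it travelled √(1.6² + 0.2²) ≈ 1.6 units.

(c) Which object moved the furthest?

the green torus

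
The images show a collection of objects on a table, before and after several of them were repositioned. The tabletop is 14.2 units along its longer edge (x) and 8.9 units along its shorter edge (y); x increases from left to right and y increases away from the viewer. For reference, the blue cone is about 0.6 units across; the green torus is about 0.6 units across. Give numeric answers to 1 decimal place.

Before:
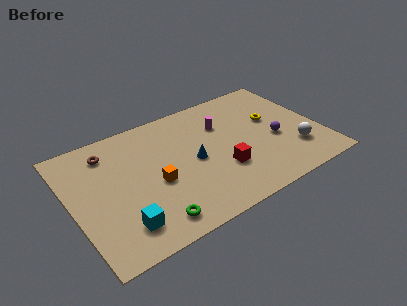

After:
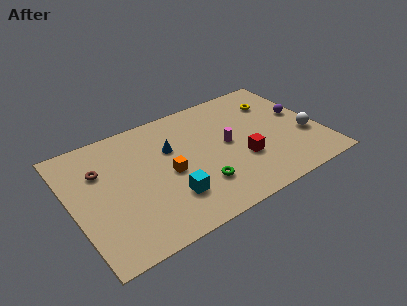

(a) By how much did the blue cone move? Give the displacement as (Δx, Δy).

(-1.1, 1.5)

The blue cone started near (6.9, 4.3) and ended near (5.8, 5.8).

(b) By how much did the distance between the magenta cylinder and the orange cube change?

-1.4

Before: roughly 4.9 units apart; after: 3.5. That's 1.4 units closer together.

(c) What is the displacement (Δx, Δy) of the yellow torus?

(0.4, 1.3)

The yellow torus was at about (11.7, 5.3) and moved to about (12.1, 6.6).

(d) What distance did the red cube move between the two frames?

1.2

The red cube moved from about (8.3, 2.9) to (9.5, 3.1), a distance of √(1.2² + 0.2²) ≈ 1.2.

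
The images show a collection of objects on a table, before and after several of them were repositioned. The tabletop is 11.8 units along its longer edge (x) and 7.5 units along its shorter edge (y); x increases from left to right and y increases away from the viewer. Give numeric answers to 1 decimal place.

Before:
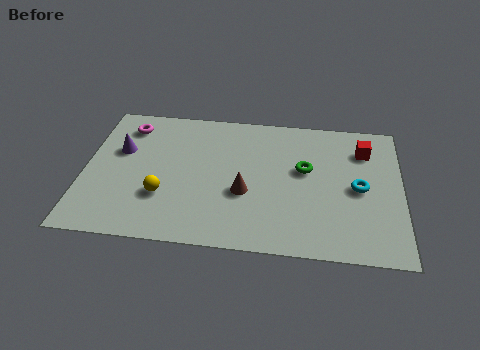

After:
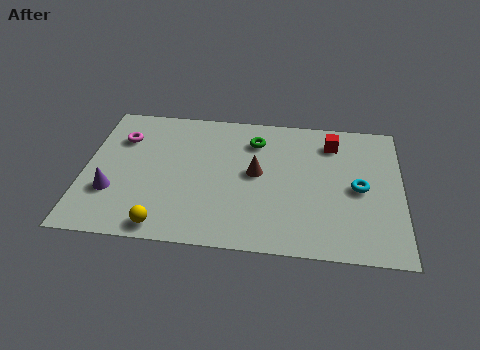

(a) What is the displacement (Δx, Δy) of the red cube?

(-1.2, 0.3)

The red cube started near (10.4, 5.7) and ended near (9.2, 6.0).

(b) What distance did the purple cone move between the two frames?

2.3

The purple cone was near (1.3, 4.7) before and (1.1, 2.4) after, so it travelled √(0.2² + 2.3²) ≈ 2.3 units.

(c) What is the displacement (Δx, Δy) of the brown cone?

(0.4, 1.1)

From the two frames, the brown cone sits at roughly (6.0, 2.9) before and (6.4, 4.0) after.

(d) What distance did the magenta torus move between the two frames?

0.7

The magenta torus was near (1.5, 6.1) before and (1.3, 5.4) after, so it travelled √(0.2² + 0.7²) ≈ 0.7 units.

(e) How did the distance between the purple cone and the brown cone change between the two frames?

+0.5

They were about 5.0 units apart before and 5.5 after — 0.5 units further apart.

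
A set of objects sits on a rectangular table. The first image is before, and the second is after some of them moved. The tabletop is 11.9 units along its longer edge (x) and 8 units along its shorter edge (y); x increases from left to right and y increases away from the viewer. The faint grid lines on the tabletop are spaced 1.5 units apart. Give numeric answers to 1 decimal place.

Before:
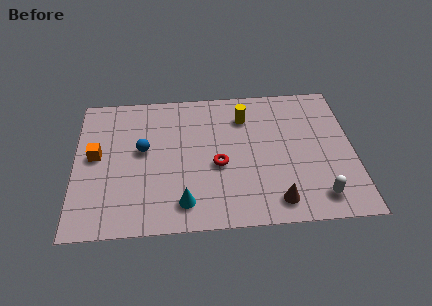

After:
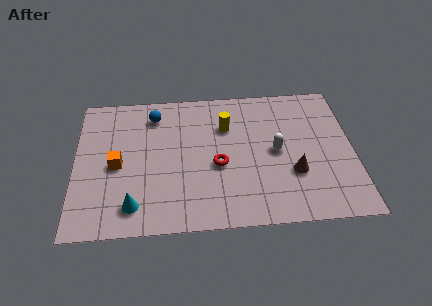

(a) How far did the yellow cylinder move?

0.9

The yellow cylinder moved from about (7.3, 6.1) to (6.5, 5.6), a distance of √(0.8² + 0.5²) ≈ 0.9.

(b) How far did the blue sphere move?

2.1

From (2.9, 4.5) to (3.4, 6.5), the blue sphere covered √(0.5² + 2.0²) ≈ 2.1 units.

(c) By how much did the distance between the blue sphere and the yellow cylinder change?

-1.5

They were about 4.7 units apart before and 3.2 after — 1.5 units closer together.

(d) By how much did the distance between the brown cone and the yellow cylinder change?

-1.0

They were about 5.0 units apart before and 4.0 after — 1.0 units closer together.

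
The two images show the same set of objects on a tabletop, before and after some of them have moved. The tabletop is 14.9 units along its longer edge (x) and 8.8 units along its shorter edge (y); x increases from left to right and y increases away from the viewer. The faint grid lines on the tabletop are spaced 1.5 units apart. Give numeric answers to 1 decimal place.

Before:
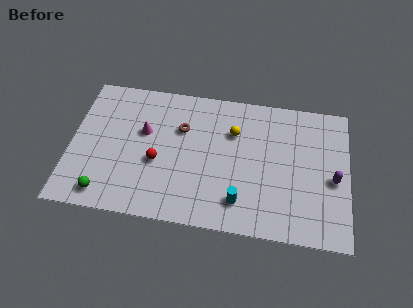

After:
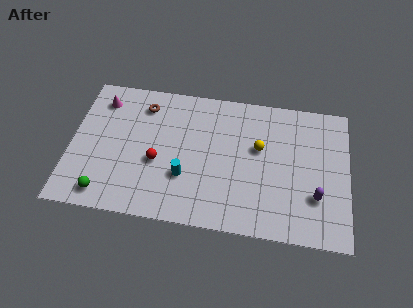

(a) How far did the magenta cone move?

2.9

The magenta cone was near (3.9, 5.4) before and (1.5, 7.1) after, so it travelled √(2.4² + 1.7²) ≈ 2.9 units.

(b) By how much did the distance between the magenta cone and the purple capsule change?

+2.2

The distance was about 10.3 in the first image and 12.5 in the second, so they moved 2.2 units further apart.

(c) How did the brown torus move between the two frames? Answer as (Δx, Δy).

(-2.1, 1.2)

The brown torus started near (5.9, 5.9) and ended near (3.8, 7.1).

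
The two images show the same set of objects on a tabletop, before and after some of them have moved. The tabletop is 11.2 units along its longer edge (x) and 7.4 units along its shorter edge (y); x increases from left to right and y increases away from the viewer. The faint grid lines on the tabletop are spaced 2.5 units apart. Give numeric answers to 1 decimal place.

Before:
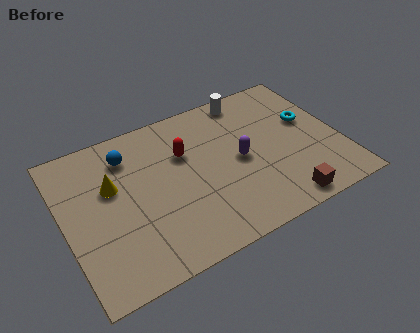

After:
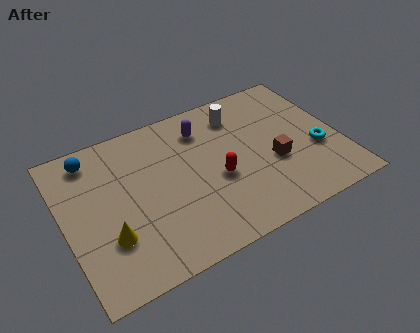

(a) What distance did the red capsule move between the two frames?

2.1

From (5.0, 4.9) to (6.1, 3.1), the red capsule covered √(1.1² + 1.8²) ≈ 2.1 units.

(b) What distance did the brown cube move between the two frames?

2.1

The brown cube moved from about (8.4, 0.8) to (8.4, 2.9), a distance of √(0.0² + 2.1²) ≈ 2.1.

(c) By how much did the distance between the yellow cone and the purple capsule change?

+0.3

They were about 5.2 units apart before and 5.5 after — 0.3 units further apart.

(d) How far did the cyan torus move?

1.6

From (10.1, 4.4) to (10.2, 2.8), the cyan torus covered √(0.1² + 1.6²) ≈ 1.6 units.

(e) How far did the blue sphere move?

1.5

The blue sphere moved from about (2.8, 5.8) to (1.4, 6.3), a distance of √(1.4² + 0.5²) ≈ 1.5.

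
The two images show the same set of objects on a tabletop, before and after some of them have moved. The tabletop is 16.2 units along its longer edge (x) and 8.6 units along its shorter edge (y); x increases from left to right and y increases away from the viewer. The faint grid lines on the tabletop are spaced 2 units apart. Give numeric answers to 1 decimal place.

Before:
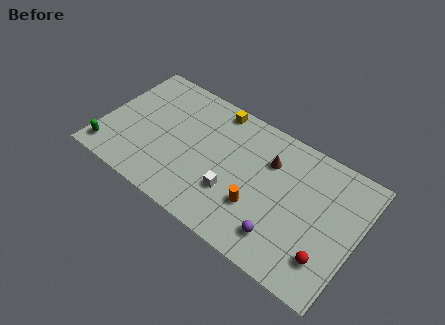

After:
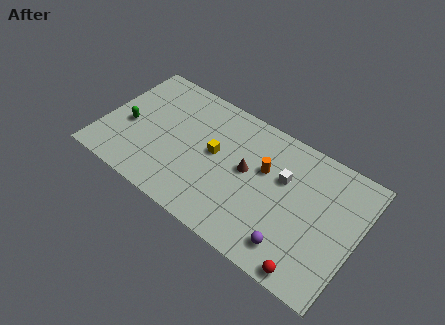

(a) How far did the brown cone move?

1.8

The brown cone moved from about (10.4, 6.1) to (9.2, 4.7), a distance of √(1.2² + 1.4²) ≈ 1.8.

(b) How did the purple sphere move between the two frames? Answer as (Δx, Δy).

(0.7, -0.2)

The purple sphere started near (11.9, 1.8) and ended near (12.6, 1.6).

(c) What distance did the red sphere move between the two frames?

1.5

The red sphere moved from about (14.7, 2.1) to (13.9, 0.8), a distance of √(0.8² + 1.3²) ≈ 1.5.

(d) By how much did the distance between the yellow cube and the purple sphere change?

-1.6

Before: roughly 7.9 units apart; after: 6.3. That's 1.6 units closer together.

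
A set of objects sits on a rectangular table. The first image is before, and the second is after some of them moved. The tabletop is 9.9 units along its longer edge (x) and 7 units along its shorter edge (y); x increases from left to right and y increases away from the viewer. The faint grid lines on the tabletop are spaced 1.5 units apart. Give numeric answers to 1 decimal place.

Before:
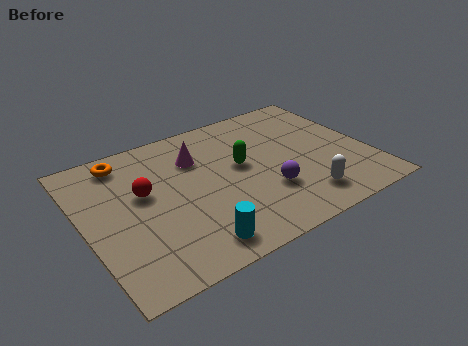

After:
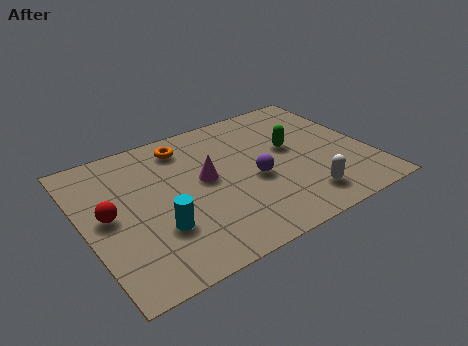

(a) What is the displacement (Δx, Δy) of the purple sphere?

(-0.3, 0.8)

The purple sphere was at about (6.1, 2.2) and moved to about (5.8, 3.0).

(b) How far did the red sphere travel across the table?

1.4

From (2.1, 4.1) to (0.8, 3.6), the red sphere covered √(1.3² + 0.5²) ≈ 1.4 units.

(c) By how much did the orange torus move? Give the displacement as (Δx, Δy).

(2.1, -0.2)

The orange torus was at about (1.7, 6.0) and moved to about (3.8, 5.8).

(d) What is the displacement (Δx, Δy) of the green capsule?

(1.8, 0.1)

From the two frames, the green capsule sits at roughly (5.5, 3.9) before and (7.3, 4.0) after.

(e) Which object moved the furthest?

the orange torus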